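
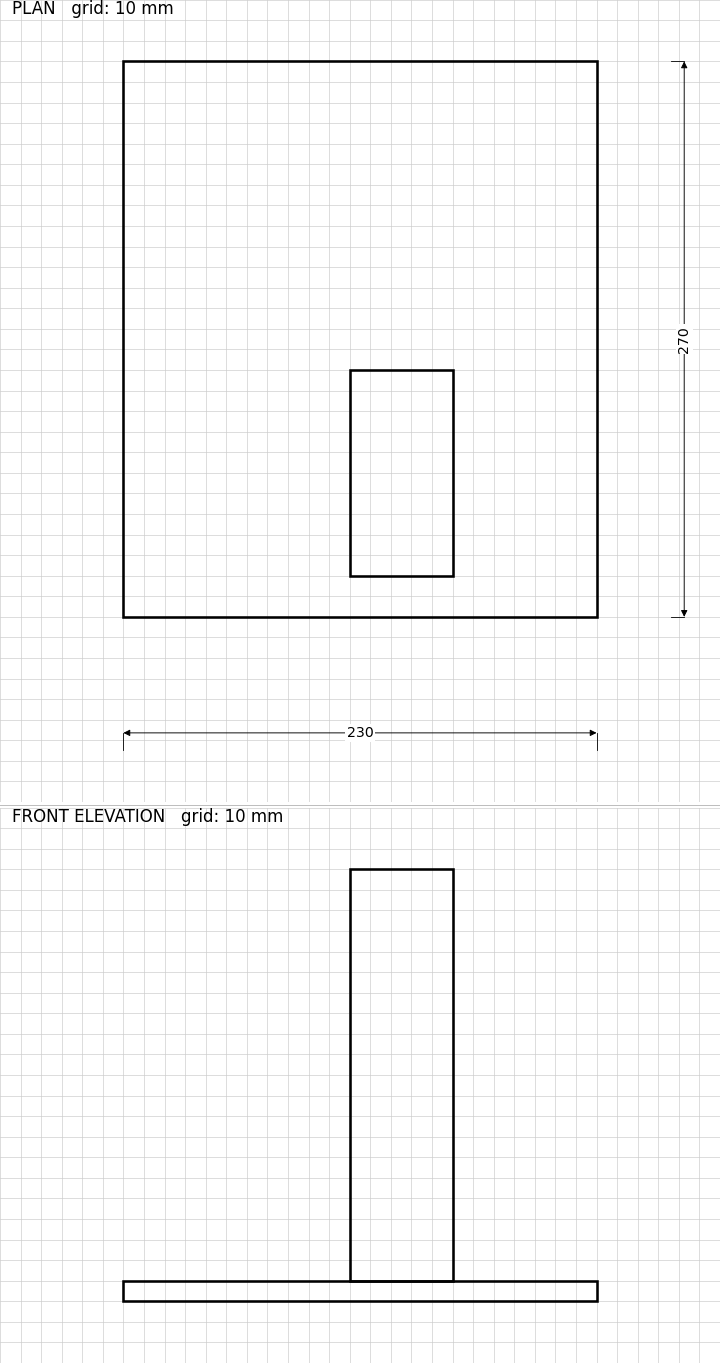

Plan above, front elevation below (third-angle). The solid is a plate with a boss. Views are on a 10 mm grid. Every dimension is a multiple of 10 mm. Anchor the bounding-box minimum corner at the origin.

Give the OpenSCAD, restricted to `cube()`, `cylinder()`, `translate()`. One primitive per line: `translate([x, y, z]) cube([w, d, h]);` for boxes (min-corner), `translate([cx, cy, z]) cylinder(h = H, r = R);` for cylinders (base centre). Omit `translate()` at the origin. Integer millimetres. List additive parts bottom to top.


cube([230, 270, 10]);
translate([110, 20, 10]) cube([50, 100, 200]);


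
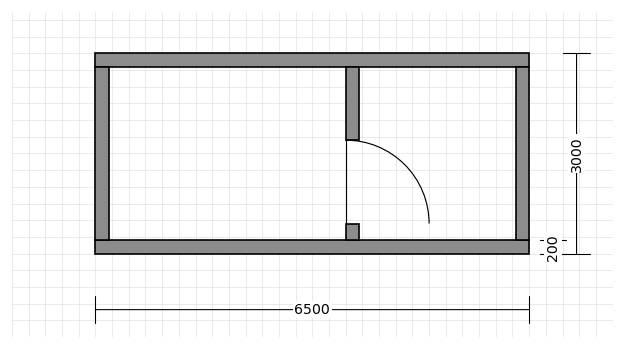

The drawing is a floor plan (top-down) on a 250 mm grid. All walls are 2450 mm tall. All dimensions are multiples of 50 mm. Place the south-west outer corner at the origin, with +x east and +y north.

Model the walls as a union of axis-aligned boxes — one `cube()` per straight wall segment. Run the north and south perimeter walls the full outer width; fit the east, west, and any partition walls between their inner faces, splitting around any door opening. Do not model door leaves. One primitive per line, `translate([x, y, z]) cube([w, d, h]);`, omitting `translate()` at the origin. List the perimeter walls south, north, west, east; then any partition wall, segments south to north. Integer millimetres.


cube([6500, 200, 2450]);
translate([0, 2800, 0]) cube([6500, 200, 2450]);
translate([0, 200, 0]) cube([200, 2600, 2450]);
translate([6300, 200, 0]) cube([200, 2600, 2450]);
translate([3750, 200, 0]) cube([200, 250, 2450]);
translate([3750, 1700, 0]) cube([200, 1100, 2450]);


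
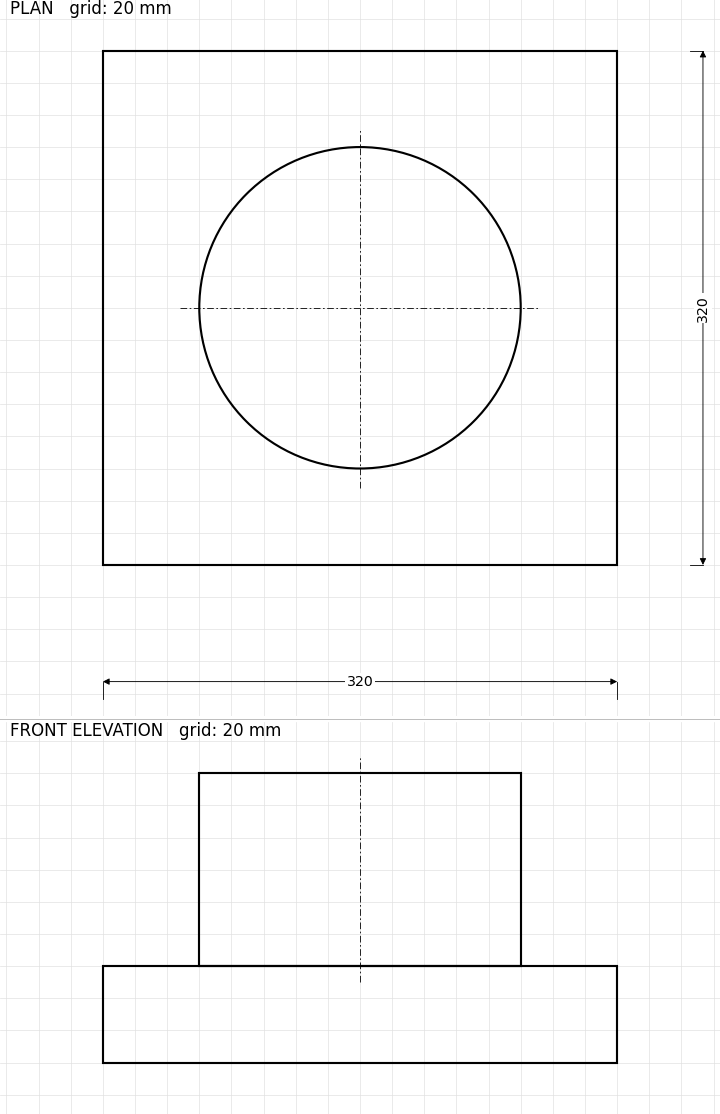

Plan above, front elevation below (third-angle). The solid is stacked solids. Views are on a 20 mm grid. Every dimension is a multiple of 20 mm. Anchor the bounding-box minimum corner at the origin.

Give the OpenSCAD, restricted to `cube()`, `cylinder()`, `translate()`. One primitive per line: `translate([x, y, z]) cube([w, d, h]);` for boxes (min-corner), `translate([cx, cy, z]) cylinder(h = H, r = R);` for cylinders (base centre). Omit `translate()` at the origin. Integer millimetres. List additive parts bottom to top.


cube([320, 320, 60]);
translate([160, 160, 60]) cylinder(h = 120, r = 100);


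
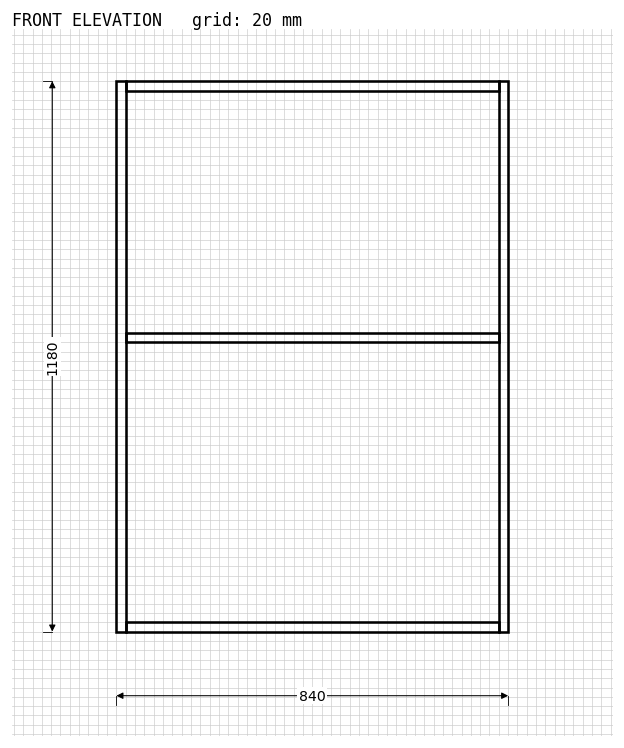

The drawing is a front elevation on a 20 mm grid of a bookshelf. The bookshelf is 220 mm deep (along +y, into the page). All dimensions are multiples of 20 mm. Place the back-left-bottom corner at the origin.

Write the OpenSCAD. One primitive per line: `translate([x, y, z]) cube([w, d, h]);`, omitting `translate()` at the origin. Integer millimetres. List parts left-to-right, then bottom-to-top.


cube([20, 220, 1180]);
translate([20, 0, 0]) cube([800, 220, 20]);
translate([20, 0, 620]) cube([800, 220, 20]);
translate([20, 0, 1160]) cube([800, 220, 20]);
translate([820, 0, 0]) cube([20, 220, 1180]);


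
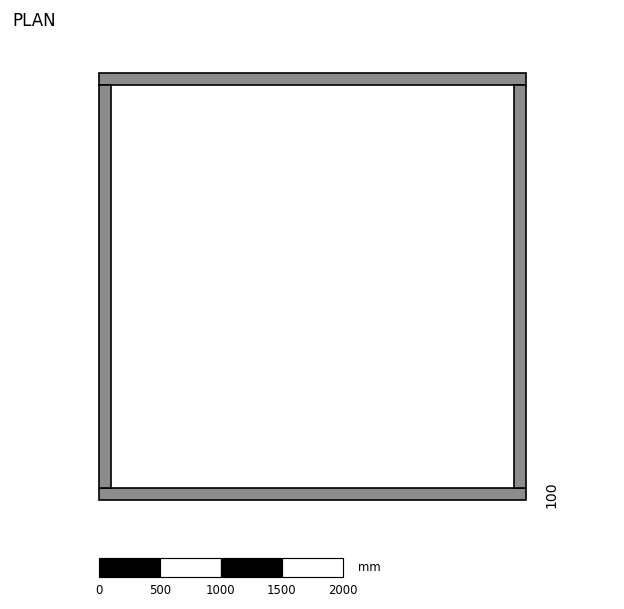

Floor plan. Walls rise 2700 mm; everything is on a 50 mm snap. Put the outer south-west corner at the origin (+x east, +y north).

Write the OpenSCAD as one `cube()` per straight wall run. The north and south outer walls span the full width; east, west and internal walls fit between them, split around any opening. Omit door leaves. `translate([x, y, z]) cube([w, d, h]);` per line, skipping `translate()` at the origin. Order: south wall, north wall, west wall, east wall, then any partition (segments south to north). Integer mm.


cube([3500, 100, 2700]);
translate([0, 3400, 0]) cube([3500, 100, 2700]);
translate([0, 100, 0]) cube([100, 3300, 2700]);
translate([3400, 100, 0]) cube([100, 3300, 2700]);


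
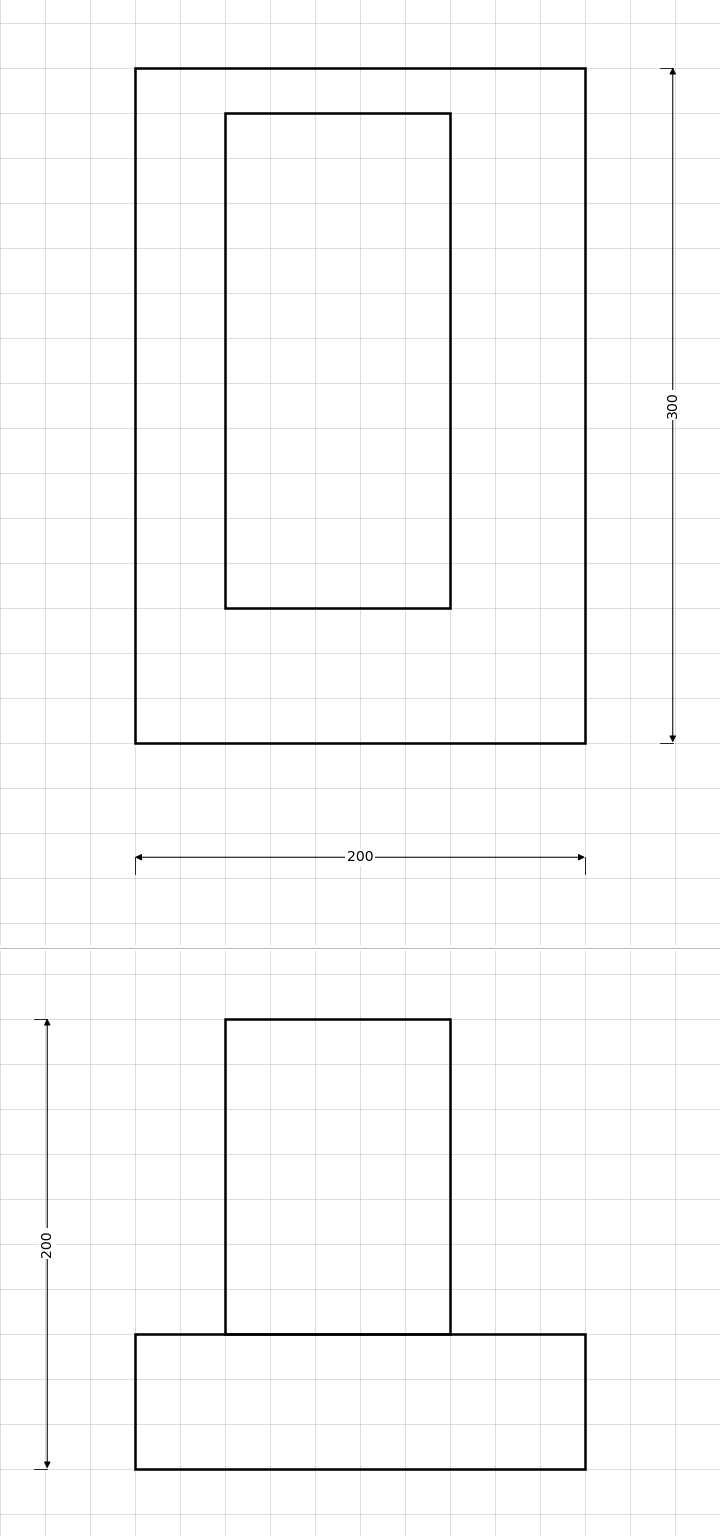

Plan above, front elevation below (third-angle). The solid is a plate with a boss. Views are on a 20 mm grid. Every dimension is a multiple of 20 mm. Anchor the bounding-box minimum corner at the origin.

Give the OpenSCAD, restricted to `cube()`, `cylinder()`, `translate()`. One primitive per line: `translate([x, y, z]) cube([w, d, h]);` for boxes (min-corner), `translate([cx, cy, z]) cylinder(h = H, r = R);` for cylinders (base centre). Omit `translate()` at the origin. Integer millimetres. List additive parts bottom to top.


cube([200, 300, 60]);
translate([40, 60, 60]) cube([100, 220, 140]);


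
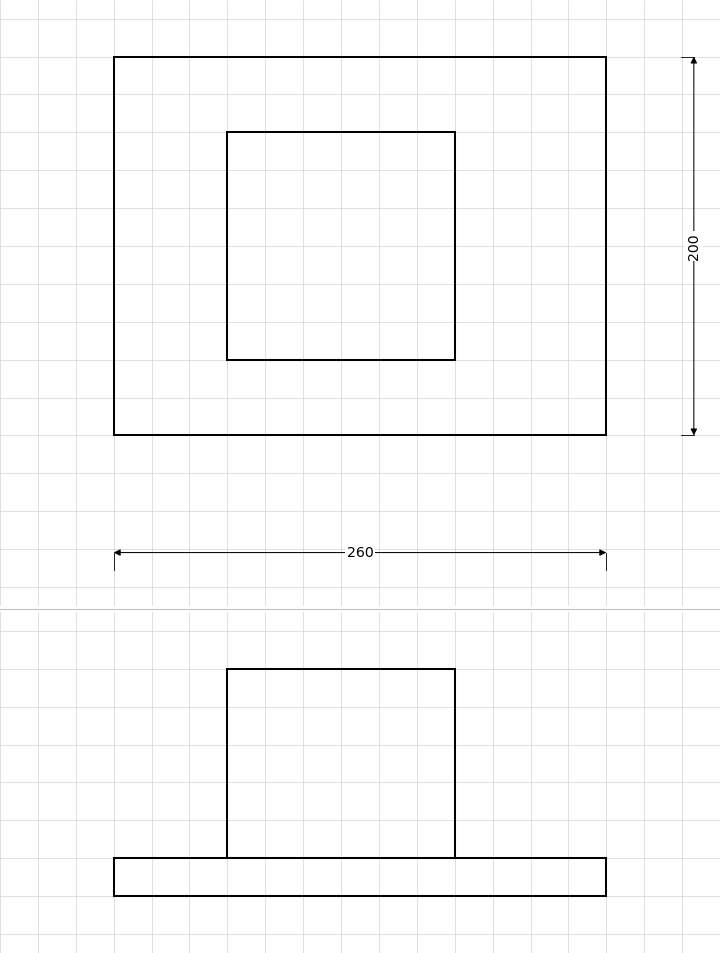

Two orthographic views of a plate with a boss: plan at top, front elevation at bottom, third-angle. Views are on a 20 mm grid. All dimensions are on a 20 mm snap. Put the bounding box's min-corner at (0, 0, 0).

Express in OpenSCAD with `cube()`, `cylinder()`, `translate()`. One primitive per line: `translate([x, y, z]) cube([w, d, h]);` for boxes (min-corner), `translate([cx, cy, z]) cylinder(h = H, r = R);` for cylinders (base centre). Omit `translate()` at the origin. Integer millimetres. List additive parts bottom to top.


cube([260, 200, 20]);
translate([60, 40, 20]) cube([120, 120, 100]);


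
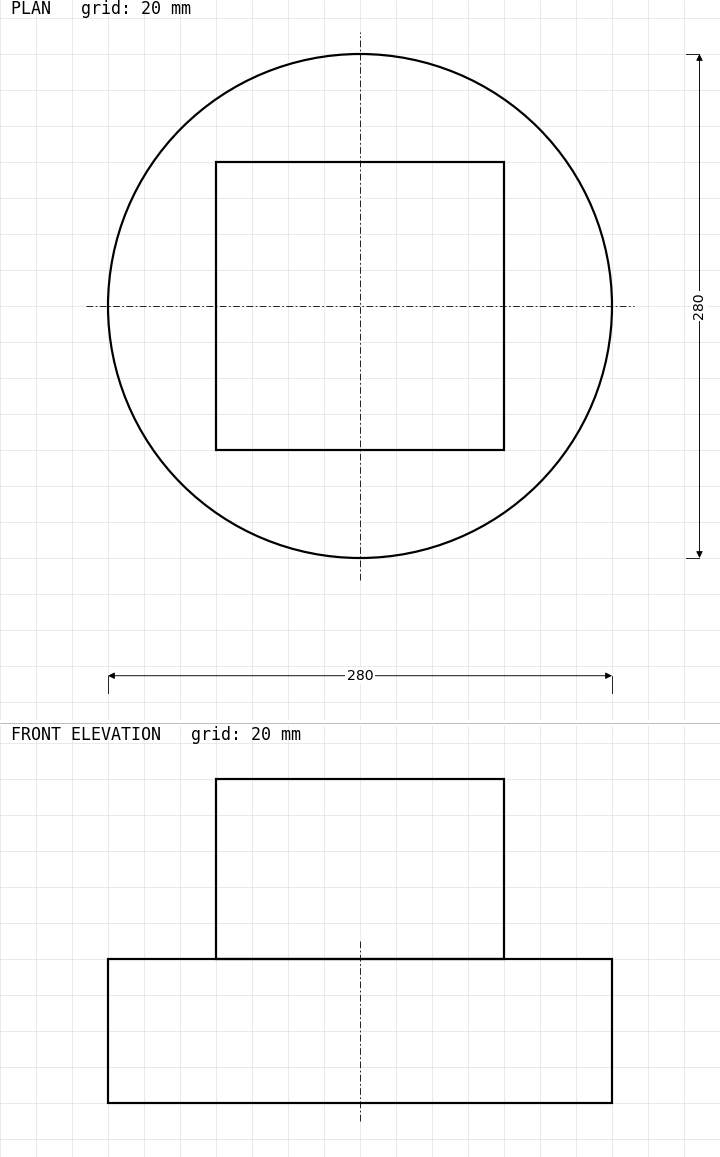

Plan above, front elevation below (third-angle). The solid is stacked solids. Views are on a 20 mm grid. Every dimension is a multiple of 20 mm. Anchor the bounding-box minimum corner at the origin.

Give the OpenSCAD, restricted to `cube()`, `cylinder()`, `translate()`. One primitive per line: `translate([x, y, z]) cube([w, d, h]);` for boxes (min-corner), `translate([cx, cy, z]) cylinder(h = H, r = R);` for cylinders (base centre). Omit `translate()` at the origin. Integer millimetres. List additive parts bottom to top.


translate([140, 140, 0]) cylinder(h = 80, r = 140);
translate([60, 60, 80]) cube([160, 160, 100]);


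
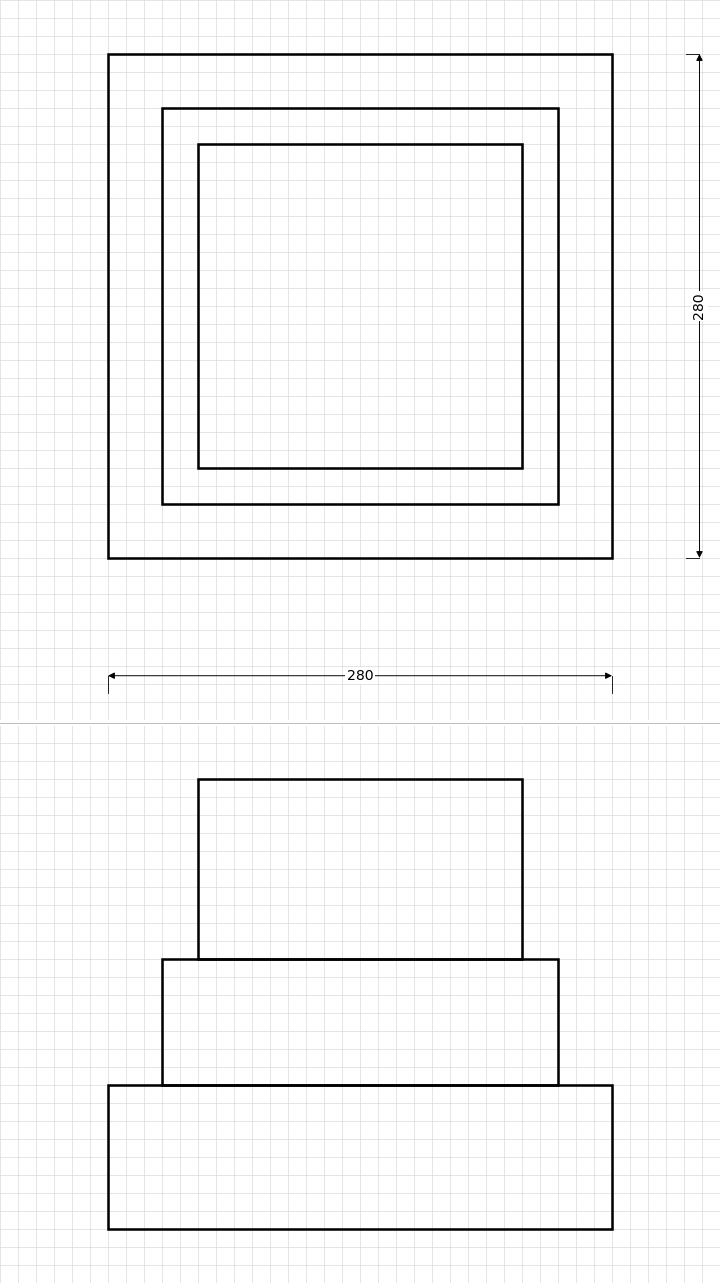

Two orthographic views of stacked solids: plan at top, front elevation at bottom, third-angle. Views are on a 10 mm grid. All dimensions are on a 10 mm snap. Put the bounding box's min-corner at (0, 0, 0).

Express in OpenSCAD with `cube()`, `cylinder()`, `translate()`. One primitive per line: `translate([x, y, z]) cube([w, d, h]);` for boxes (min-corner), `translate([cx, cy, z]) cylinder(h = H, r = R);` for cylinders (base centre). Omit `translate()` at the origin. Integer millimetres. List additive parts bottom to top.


cube([280, 280, 80]);
translate([30, 30, 80]) cube([220, 220, 70]);
translate([50, 50, 150]) cube([180, 180, 100]);


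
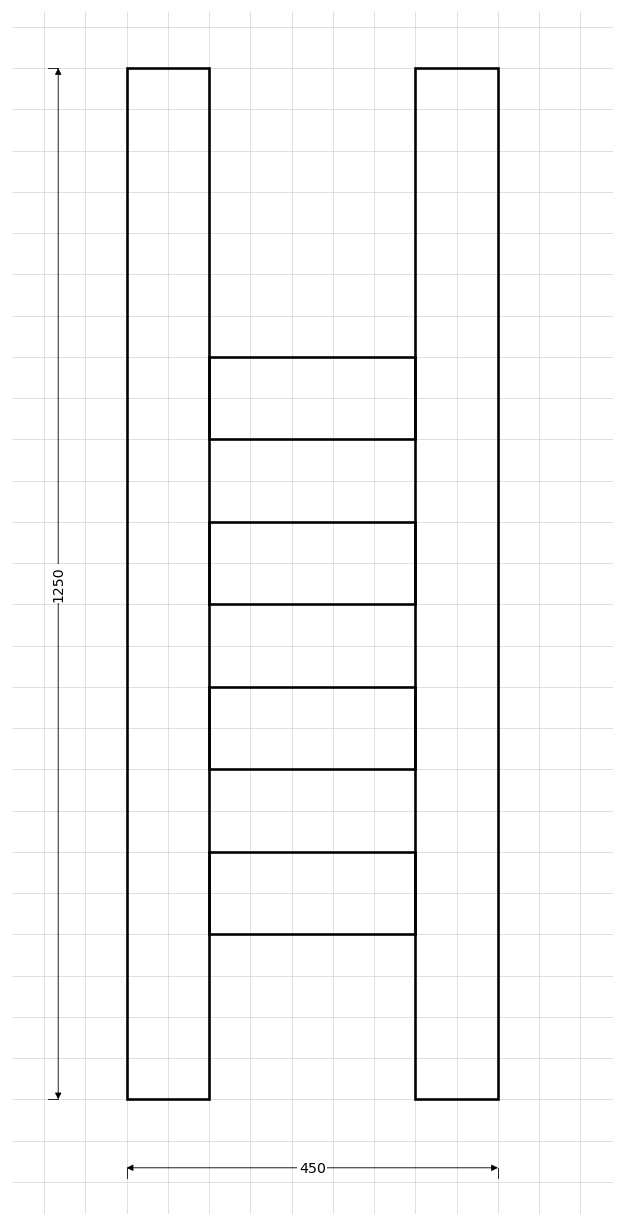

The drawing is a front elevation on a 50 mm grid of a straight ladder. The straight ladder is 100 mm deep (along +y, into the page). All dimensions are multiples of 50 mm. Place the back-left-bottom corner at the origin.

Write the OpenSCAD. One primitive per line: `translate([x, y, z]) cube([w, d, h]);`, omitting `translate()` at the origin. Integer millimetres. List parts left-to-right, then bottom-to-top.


cube([100, 100, 1250]);
translate([100, 0, 200]) cube([250, 100, 100]);
translate([100, 0, 400]) cube([250, 100, 100]);
translate([100, 0, 600]) cube([250, 100, 100]);
translate([100, 0, 800]) cube([250, 100, 100]);
translate([350, 0, 0]) cube([100, 100, 1250]);


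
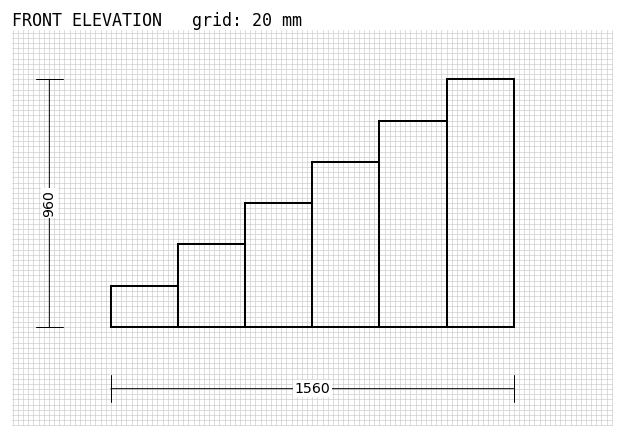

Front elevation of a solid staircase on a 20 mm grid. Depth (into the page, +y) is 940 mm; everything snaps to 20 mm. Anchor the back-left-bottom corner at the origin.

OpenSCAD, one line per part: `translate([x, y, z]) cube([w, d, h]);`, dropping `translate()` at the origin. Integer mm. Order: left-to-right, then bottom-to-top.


cube([260, 940, 160]);
translate([260, 0, 0]) cube([260, 940, 320]);
translate([520, 0, 0]) cube([260, 940, 480]);
translate([780, 0, 0]) cube([260, 940, 640]);
translate([1040, 0, 0]) cube([260, 940, 800]);
translate([1300, 0, 0]) cube([260, 940, 960]);


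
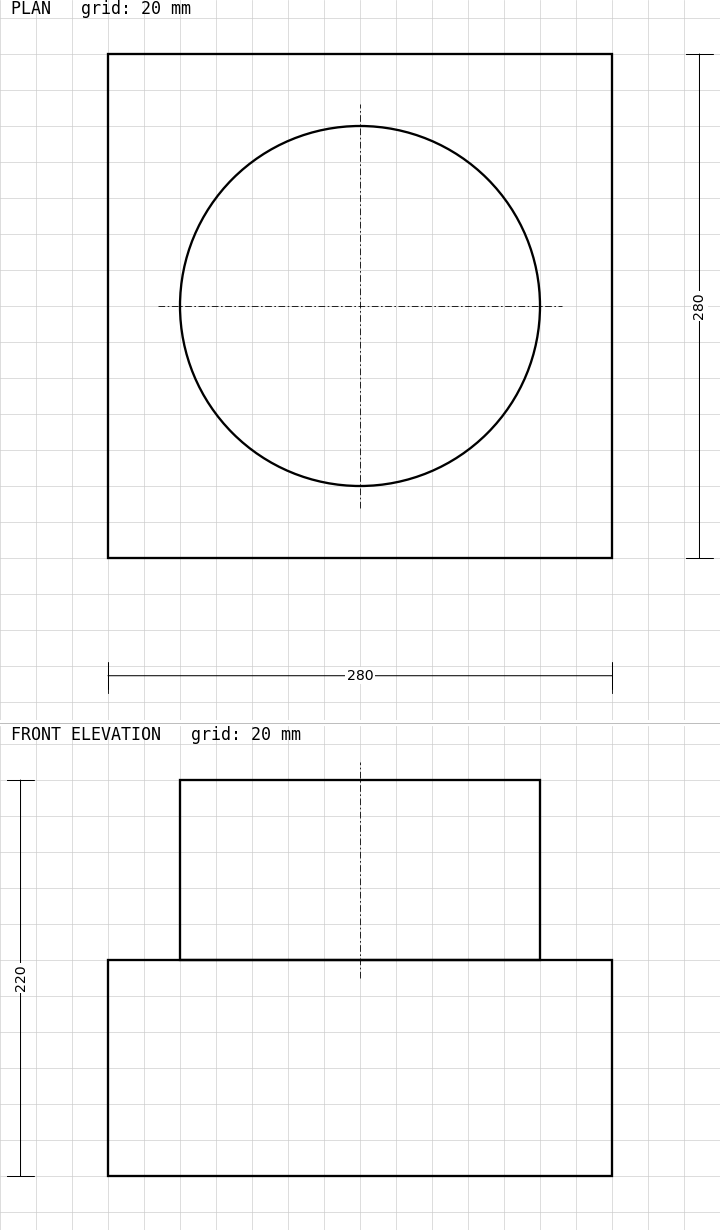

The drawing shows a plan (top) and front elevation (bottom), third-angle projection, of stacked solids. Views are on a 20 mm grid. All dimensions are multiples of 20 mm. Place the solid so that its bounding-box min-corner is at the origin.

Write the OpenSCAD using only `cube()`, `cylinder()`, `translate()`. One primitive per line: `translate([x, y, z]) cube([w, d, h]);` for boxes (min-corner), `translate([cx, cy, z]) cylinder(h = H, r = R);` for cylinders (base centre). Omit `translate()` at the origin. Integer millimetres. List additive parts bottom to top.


cube([280, 280, 120]);
translate([140, 140, 120]) cylinder(h = 100, r = 100);


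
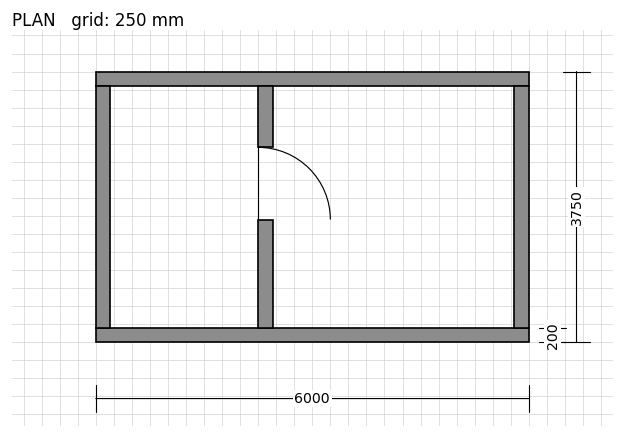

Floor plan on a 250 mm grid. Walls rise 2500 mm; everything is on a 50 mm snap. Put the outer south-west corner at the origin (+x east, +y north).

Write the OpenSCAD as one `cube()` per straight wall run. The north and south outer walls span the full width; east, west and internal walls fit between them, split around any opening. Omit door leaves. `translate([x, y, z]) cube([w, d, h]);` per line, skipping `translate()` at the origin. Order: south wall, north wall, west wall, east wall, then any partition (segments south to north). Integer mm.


cube([6000, 200, 2500]);
translate([0, 3550, 0]) cube([6000, 200, 2500]);
translate([0, 200, 0]) cube([200, 3350, 2500]);
translate([5800, 200, 0]) cube([200, 3350, 2500]);
translate([2250, 200, 0]) cube([200, 1500, 2500]);
translate([2250, 2700, 0]) cube([200, 850, 2500]);


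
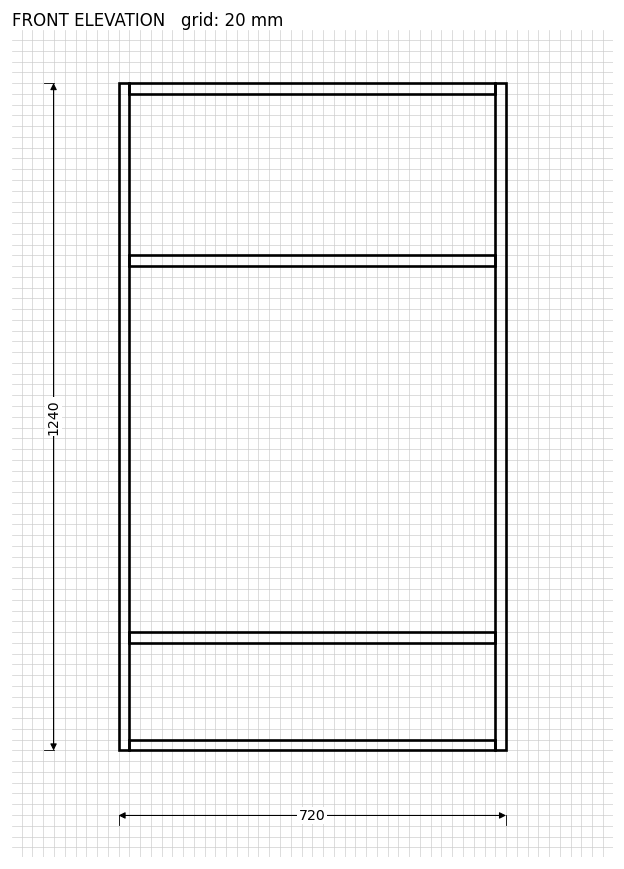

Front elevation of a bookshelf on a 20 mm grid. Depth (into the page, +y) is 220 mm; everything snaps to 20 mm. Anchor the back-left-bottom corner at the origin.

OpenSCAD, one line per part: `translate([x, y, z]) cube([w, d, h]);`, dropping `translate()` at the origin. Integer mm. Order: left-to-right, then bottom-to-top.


cube([20, 220, 1240]);
translate([20, 0, 0]) cube([680, 220, 20]);
translate([20, 0, 200]) cube([680, 220, 20]);
translate([20, 0, 900]) cube([680, 220, 20]);
translate([20, 0, 1220]) cube([680, 220, 20]);
translate([700, 0, 0]) cube([20, 220, 1240]);


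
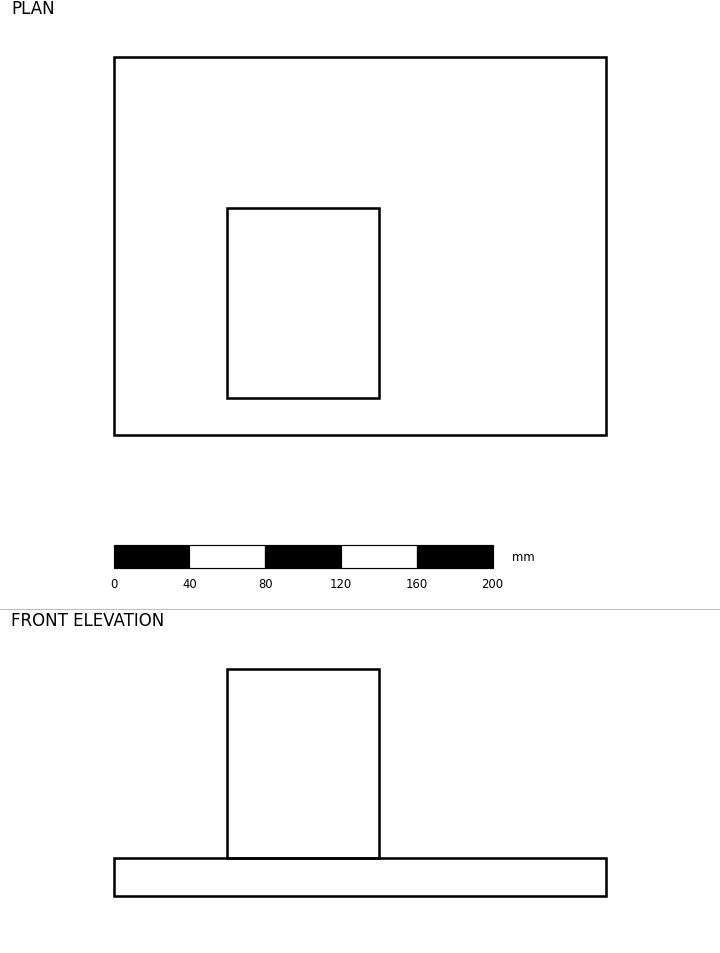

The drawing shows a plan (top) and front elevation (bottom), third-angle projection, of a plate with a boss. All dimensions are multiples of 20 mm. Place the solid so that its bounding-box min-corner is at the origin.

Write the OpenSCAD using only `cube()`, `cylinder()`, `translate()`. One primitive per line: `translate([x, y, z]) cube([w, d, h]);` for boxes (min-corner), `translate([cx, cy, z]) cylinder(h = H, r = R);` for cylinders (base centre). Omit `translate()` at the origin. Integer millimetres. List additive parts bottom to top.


cube([260, 200, 20]);
translate([60, 20, 20]) cube([80, 100, 100]);


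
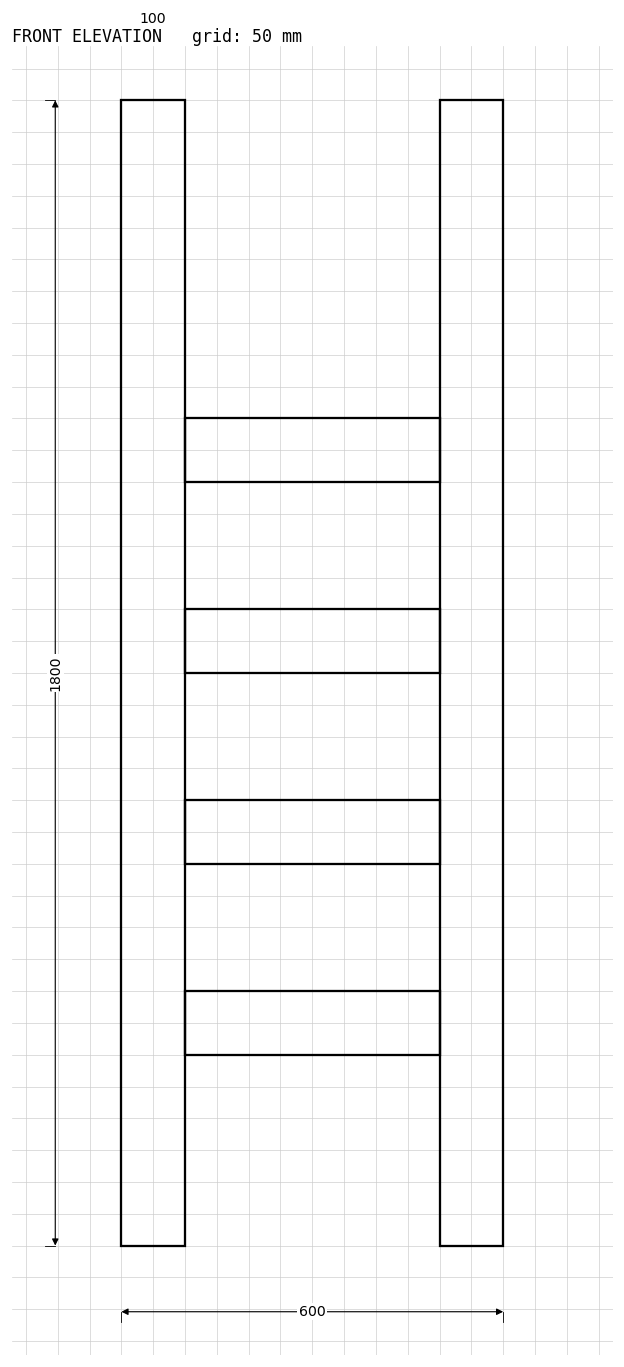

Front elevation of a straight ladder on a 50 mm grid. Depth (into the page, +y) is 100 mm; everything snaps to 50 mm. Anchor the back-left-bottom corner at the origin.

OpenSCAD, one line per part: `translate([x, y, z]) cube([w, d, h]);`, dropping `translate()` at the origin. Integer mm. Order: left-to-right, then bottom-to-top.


cube([100, 100, 1800]);
translate([100, 0, 300]) cube([400, 100, 100]);
translate([100, 0, 600]) cube([400, 100, 100]);
translate([100, 0, 900]) cube([400, 100, 100]);
translate([100, 0, 1200]) cube([400, 100, 100]);
translate([500, 0, 0]) cube([100, 100, 1800]);


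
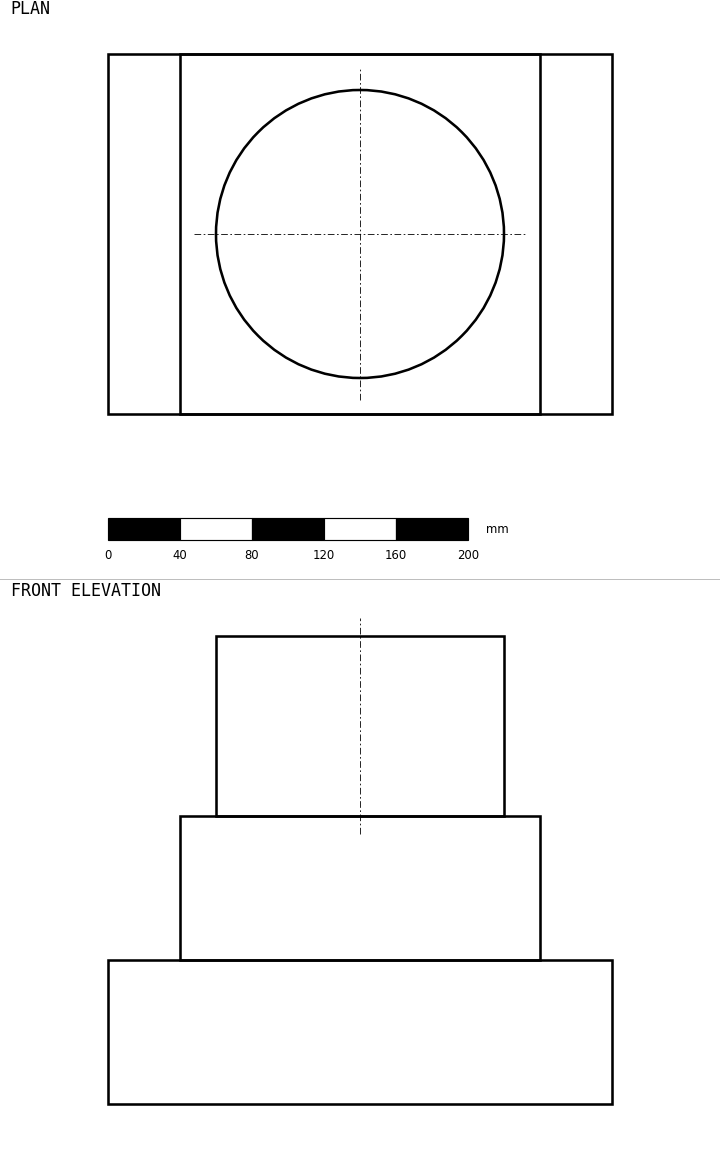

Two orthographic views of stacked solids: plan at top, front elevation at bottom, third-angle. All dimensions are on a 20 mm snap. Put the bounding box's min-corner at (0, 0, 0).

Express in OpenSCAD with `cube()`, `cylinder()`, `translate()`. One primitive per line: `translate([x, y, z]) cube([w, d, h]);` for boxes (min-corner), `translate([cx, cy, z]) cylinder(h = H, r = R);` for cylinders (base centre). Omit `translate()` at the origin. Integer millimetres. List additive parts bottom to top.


cube([280, 200, 80]);
translate([40, 0, 80]) cube([200, 200, 80]);
translate([140, 100, 160]) cylinder(h = 100, r = 80);


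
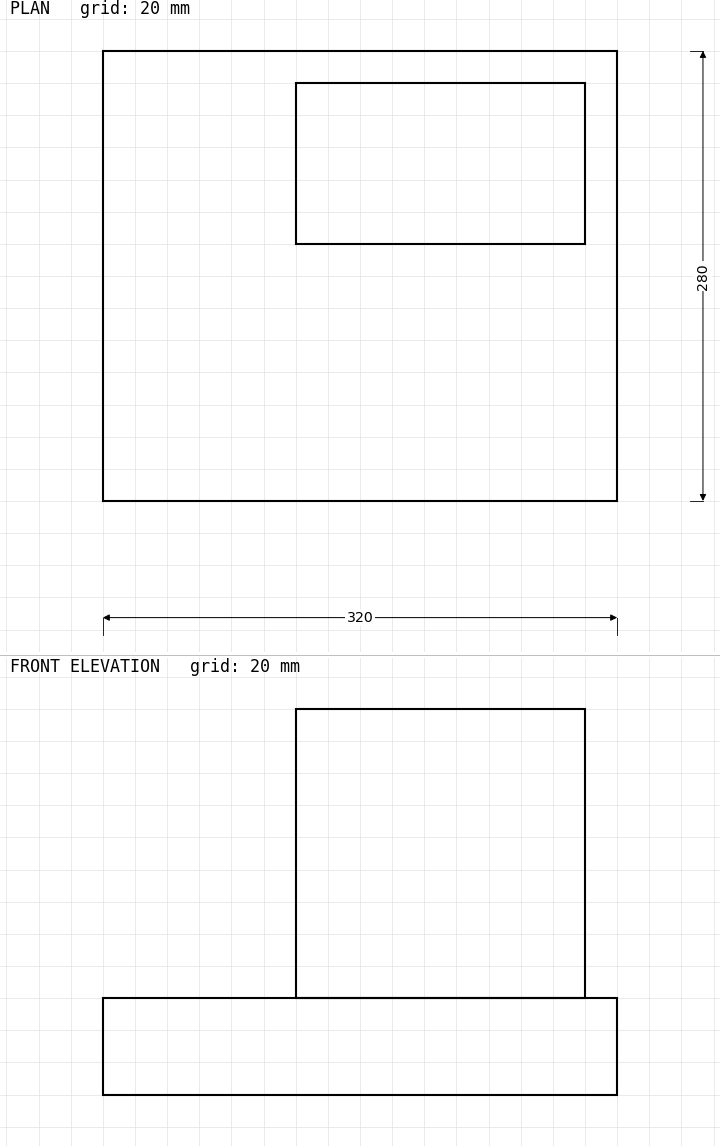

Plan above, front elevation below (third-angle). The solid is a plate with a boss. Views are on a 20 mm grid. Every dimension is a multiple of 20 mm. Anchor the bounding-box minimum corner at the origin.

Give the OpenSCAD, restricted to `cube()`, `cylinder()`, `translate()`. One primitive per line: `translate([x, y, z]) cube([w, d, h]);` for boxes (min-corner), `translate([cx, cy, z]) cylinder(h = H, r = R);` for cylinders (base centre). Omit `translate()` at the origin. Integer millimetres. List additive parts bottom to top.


cube([320, 280, 60]);
translate([120, 160, 60]) cube([180, 100, 180]);


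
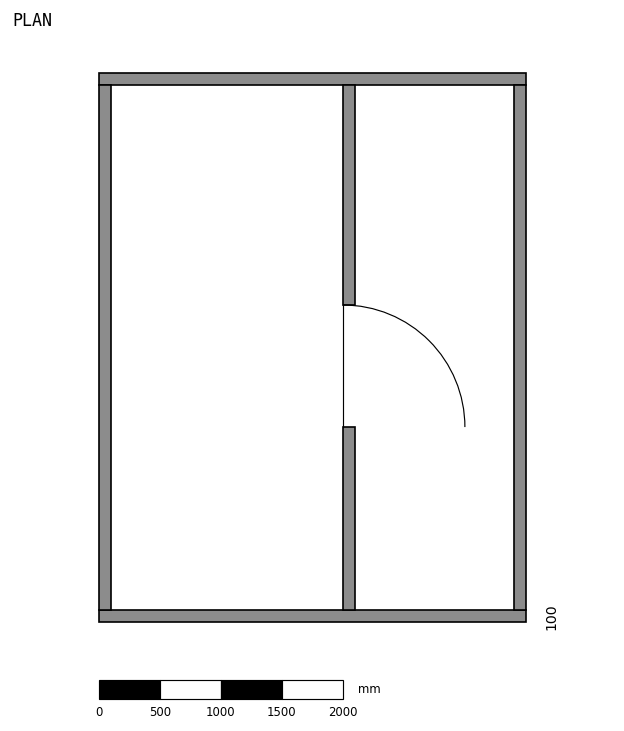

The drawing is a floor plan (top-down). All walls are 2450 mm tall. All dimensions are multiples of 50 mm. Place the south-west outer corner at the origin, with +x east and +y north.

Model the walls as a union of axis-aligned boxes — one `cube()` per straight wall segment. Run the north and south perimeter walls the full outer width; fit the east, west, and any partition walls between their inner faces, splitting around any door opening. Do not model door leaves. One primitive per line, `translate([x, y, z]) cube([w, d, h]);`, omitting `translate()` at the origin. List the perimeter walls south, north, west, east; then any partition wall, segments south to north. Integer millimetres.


cube([3500, 100, 2450]);
translate([0, 4400, 0]) cube([3500, 100, 2450]);
translate([0, 100, 0]) cube([100, 4300, 2450]);
translate([3400, 100, 0]) cube([100, 4300, 2450]);
translate([2000, 100, 0]) cube([100, 1500, 2450]);
translate([2000, 2600, 0]) cube([100, 1800, 2450]);


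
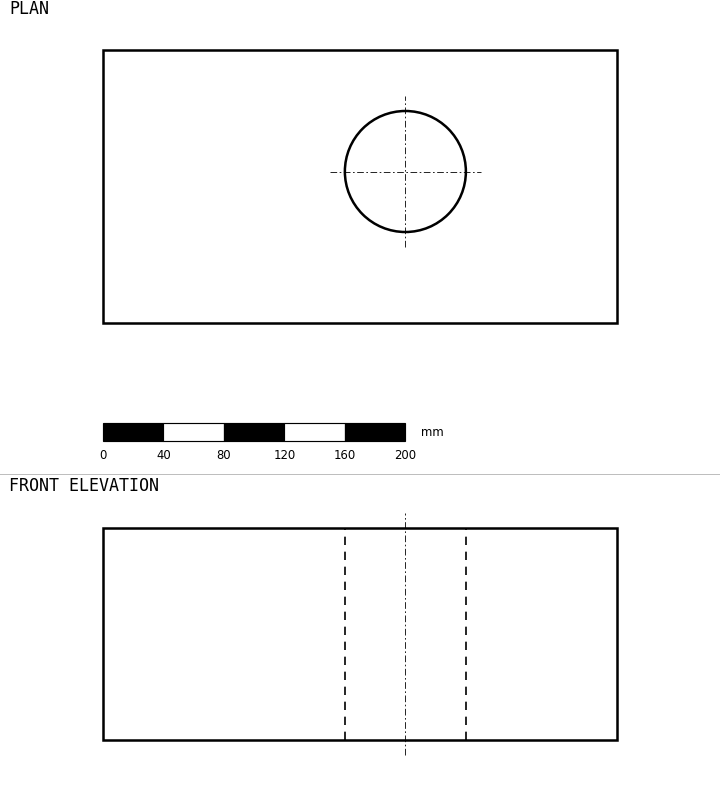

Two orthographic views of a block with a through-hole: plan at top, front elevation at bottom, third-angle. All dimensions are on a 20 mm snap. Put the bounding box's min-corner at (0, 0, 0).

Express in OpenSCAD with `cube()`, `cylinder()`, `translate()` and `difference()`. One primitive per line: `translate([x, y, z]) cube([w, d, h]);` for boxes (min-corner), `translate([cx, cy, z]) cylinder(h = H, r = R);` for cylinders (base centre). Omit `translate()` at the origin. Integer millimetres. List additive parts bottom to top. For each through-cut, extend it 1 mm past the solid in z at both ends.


difference() {
  cube([340, 180, 140]);
  translate([200, 100, -1]) cylinder(h = 142, r = 40);
}


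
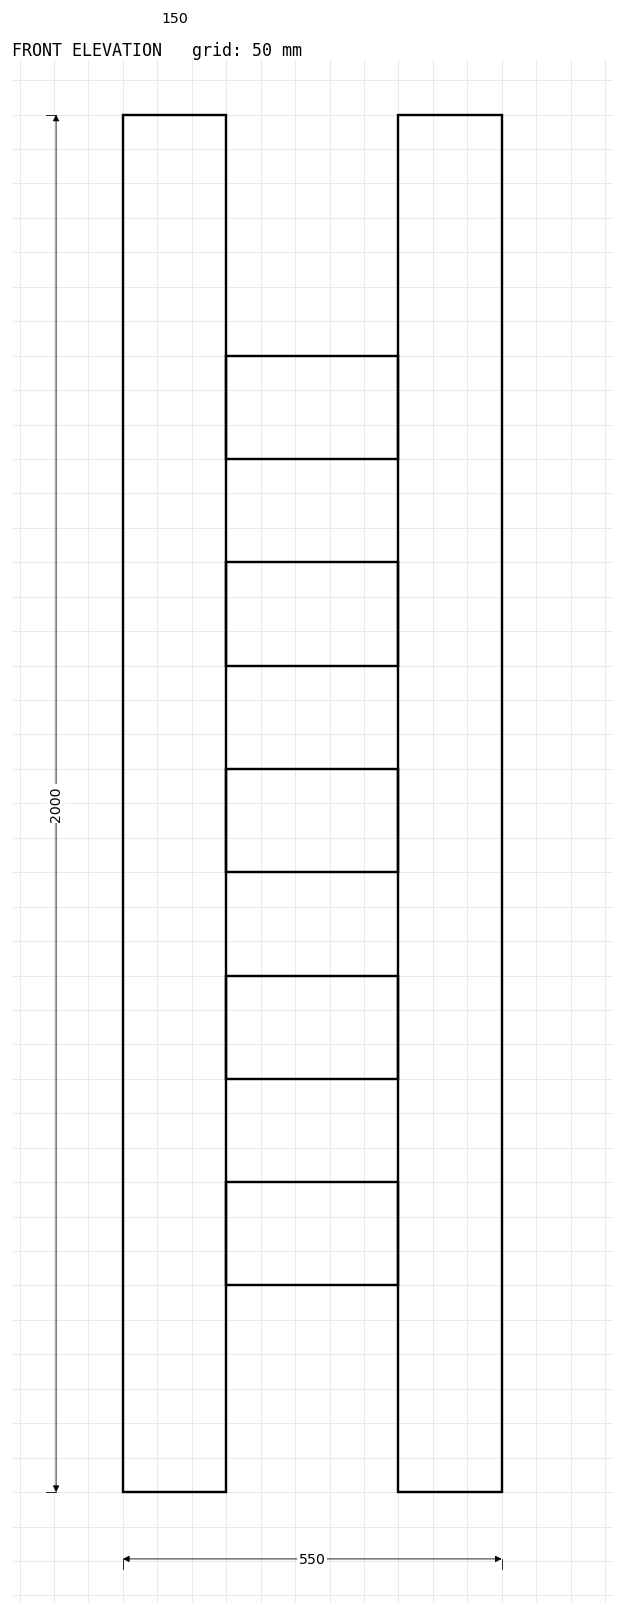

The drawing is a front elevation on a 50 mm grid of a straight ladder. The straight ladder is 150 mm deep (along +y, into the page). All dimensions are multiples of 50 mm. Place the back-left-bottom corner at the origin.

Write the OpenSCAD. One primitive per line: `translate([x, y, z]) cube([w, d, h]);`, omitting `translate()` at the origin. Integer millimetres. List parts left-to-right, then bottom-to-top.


cube([150, 150, 2000]);
translate([150, 0, 300]) cube([250, 150, 150]);
translate([150, 0, 600]) cube([250, 150, 150]);
translate([150, 0, 900]) cube([250, 150, 150]);
translate([150, 0, 1200]) cube([250, 150, 150]);
translate([150, 0, 1500]) cube([250, 150, 150]);
translate([400, 0, 0]) cube([150, 150, 2000]);


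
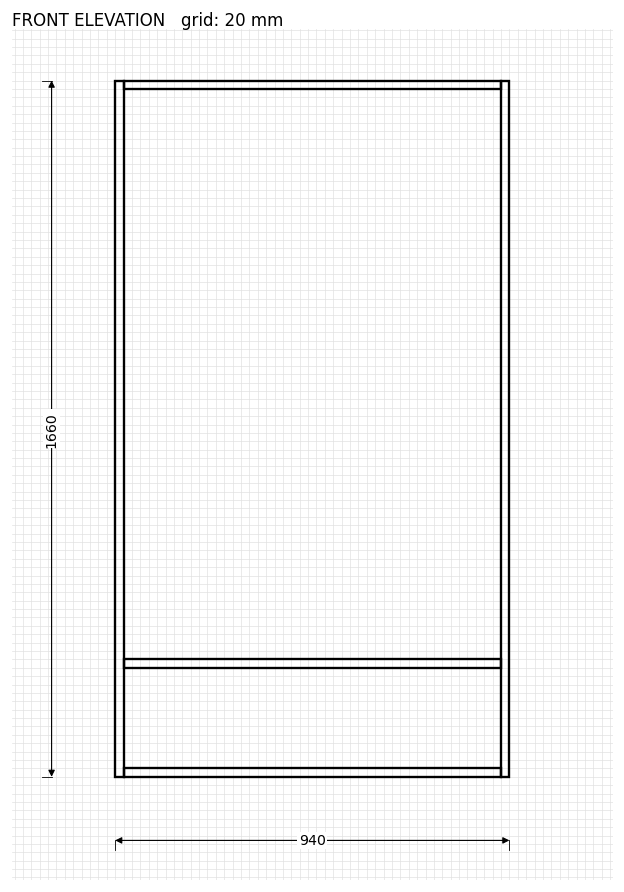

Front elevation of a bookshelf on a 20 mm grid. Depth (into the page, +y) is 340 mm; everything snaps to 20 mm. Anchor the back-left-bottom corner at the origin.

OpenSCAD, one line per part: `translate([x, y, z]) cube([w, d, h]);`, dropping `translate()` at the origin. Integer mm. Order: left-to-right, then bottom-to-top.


cube([20, 340, 1660]);
translate([20, 0, 0]) cube([900, 340, 20]);
translate([20, 0, 260]) cube([900, 340, 20]);
translate([20, 0, 1640]) cube([900, 340, 20]);
translate([920, 0, 0]) cube([20, 340, 1660]);


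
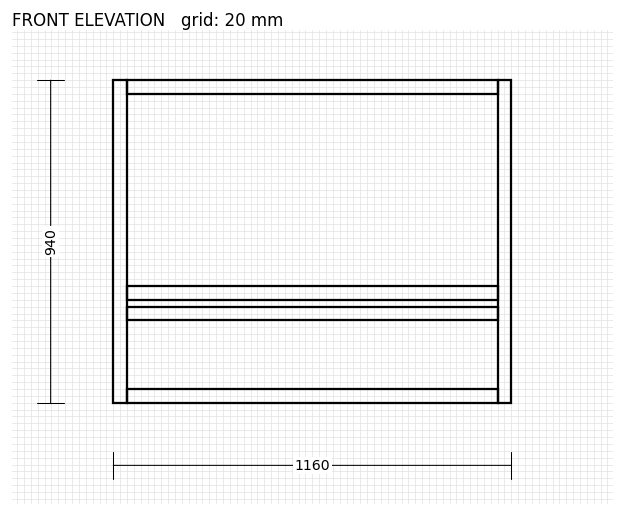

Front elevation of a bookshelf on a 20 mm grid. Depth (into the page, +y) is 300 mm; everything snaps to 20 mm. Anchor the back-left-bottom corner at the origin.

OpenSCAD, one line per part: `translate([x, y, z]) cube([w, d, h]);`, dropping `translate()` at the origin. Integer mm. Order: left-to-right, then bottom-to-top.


cube([40, 300, 940]);
translate([40, 0, 0]) cube([1080, 300, 40]);
translate([40, 0, 240]) cube([1080, 300, 40]);
translate([40, 0, 300]) cube([1080, 300, 40]);
translate([40, 0, 900]) cube([1080, 300, 40]);
translate([1120, 0, 0]) cube([40, 300, 940]);


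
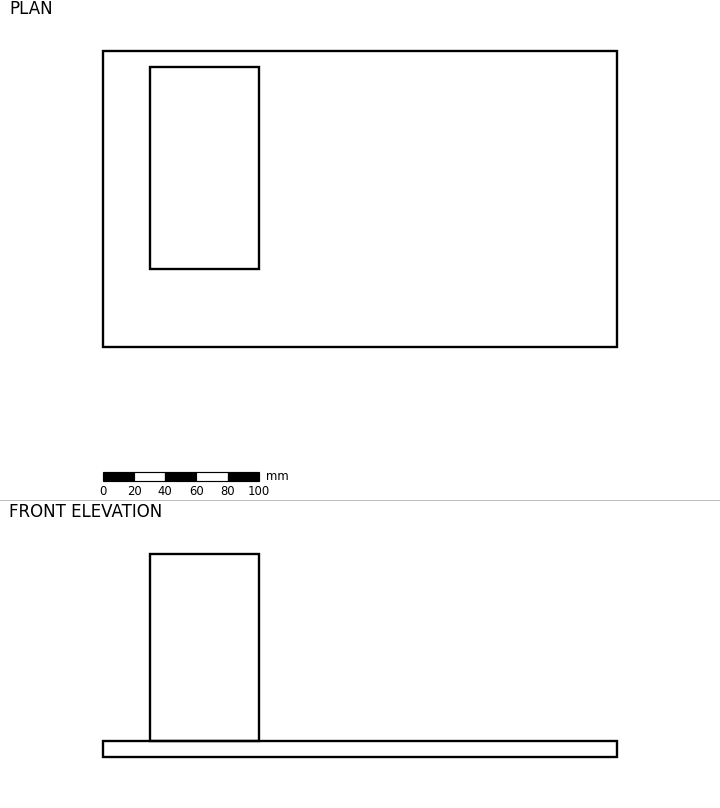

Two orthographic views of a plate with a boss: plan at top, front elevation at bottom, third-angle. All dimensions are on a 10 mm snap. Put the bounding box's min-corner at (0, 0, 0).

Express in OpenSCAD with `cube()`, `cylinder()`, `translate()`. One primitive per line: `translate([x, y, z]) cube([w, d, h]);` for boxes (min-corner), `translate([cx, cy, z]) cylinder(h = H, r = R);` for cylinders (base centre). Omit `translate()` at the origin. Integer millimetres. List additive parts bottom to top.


cube([330, 190, 10]);
translate([30, 50, 10]) cube([70, 130, 120]);


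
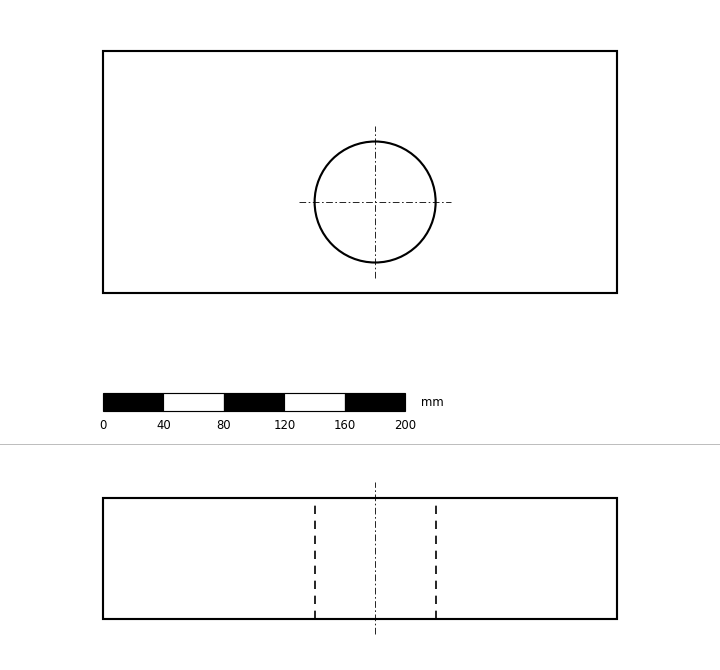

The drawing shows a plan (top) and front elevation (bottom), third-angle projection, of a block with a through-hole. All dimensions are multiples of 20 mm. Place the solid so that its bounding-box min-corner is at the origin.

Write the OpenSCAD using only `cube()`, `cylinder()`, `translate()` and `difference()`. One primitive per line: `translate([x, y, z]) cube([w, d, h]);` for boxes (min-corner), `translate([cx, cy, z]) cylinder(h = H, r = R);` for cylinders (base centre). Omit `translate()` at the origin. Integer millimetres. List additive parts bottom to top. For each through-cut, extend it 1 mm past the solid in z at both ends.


difference() {
  cube([340, 160, 80]);
  translate([180, 60, -1]) cylinder(h = 82, r = 40);
}


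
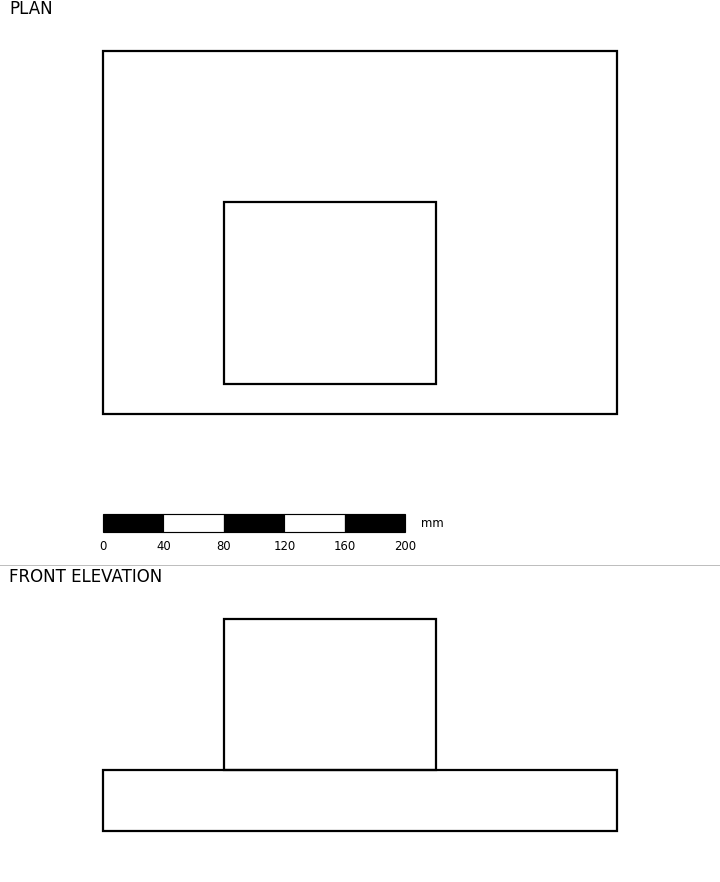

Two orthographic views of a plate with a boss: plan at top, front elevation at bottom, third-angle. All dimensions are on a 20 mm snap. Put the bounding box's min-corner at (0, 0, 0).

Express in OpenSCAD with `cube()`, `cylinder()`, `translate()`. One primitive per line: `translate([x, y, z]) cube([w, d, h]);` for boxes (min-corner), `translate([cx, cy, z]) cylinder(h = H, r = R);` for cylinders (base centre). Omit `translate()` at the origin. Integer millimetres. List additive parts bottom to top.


cube([340, 240, 40]);
translate([80, 20, 40]) cube([140, 120, 100]);


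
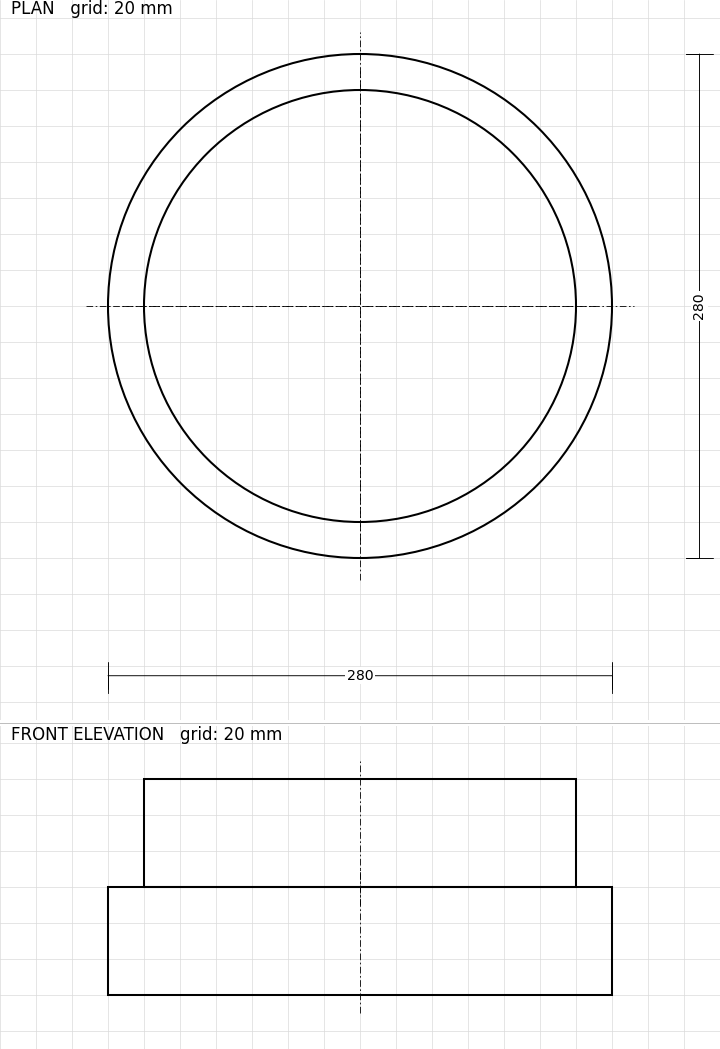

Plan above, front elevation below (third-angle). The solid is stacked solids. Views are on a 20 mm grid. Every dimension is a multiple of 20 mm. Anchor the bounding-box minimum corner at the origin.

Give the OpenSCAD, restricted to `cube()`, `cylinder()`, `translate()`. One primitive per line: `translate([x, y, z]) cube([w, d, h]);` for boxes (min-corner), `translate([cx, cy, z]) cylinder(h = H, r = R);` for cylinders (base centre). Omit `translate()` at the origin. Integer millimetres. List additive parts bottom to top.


translate([140, 140, 0]) cylinder(h = 60, r = 140);
translate([140, 140, 60]) cylinder(h = 60, r = 120);


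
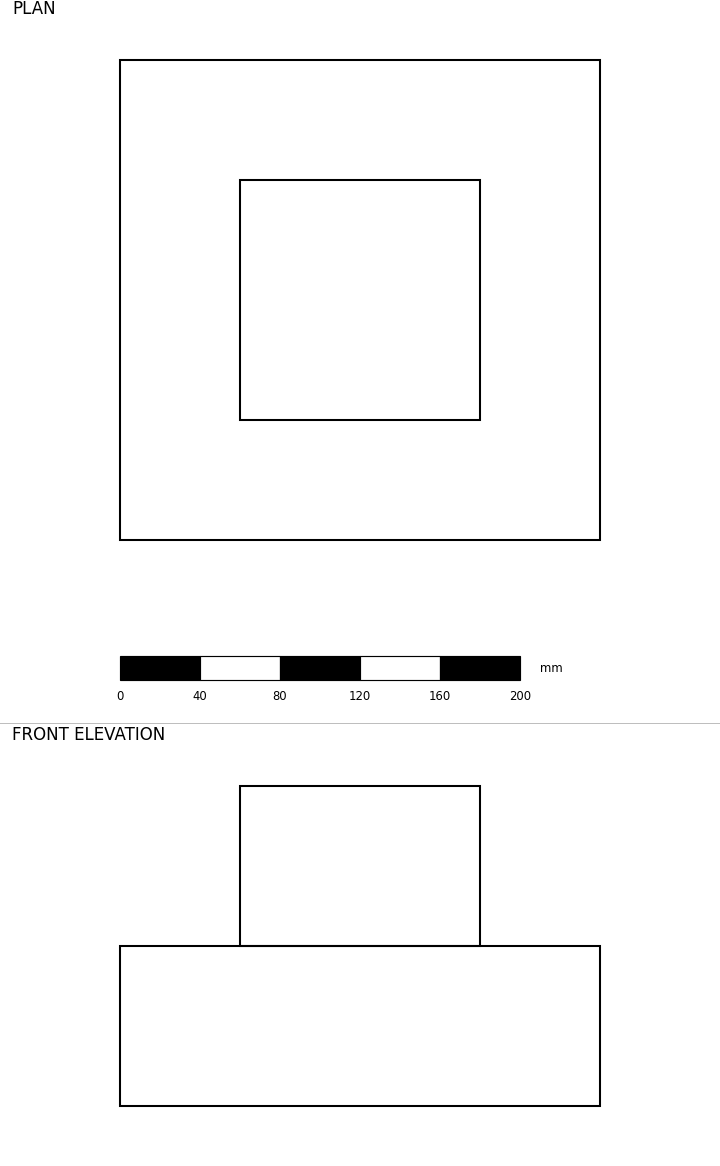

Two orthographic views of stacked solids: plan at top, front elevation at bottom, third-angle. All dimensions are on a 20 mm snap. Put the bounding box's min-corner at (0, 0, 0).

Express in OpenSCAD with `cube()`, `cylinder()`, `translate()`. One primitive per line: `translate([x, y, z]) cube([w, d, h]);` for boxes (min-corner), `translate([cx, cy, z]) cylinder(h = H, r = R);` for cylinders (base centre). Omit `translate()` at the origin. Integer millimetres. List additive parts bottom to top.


cube([240, 240, 80]);
translate([60, 60, 80]) cube([120, 120, 80]);


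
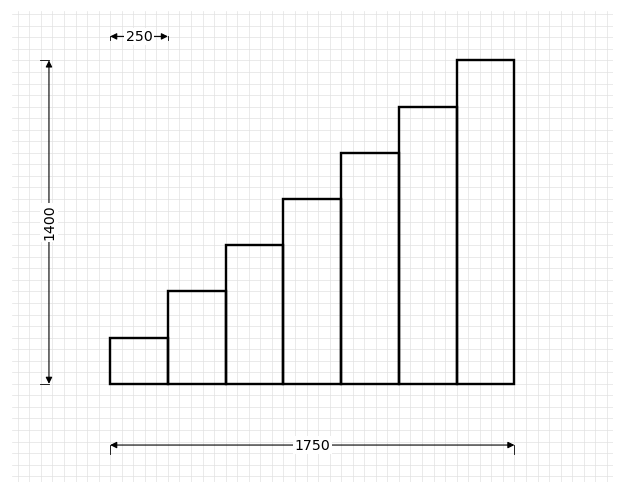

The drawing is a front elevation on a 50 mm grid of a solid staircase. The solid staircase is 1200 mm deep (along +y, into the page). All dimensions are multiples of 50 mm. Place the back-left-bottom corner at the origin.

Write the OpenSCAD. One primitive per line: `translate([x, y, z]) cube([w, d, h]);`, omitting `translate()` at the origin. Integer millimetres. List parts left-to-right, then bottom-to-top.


cube([250, 1200, 200]);
translate([250, 0, 0]) cube([250, 1200, 400]);
translate([500, 0, 0]) cube([250, 1200, 600]);
translate([750, 0, 0]) cube([250, 1200, 800]);
translate([1000, 0, 0]) cube([250, 1200, 1000]);
translate([1250, 0, 0]) cube([250, 1200, 1200]);
translate([1500, 0, 0]) cube([250, 1200, 1400]);


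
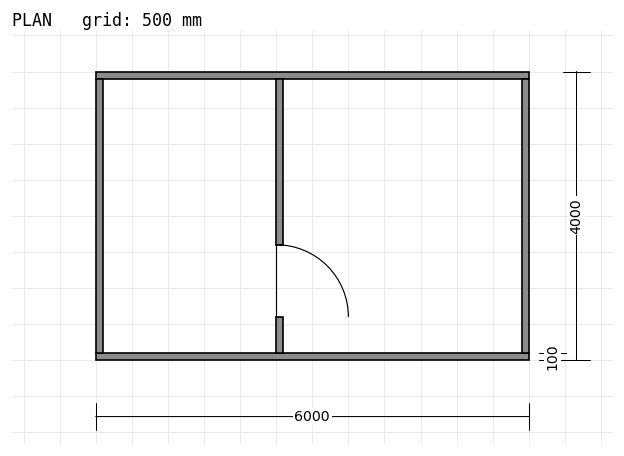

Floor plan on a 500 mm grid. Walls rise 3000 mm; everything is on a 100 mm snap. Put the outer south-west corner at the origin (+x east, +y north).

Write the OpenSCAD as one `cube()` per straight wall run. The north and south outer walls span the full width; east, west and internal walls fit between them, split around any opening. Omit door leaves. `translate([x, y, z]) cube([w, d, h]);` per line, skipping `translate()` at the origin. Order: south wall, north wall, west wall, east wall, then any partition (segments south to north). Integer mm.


cube([6000, 100, 3000]);
translate([0, 3900, 0]) cube([6000, 100, 3000]);
translate([0, 100, 0]) cube([100, 3800, 3000]);
translate([5900, 100, 0]) cube([100, 3800, 3000]);
translate([2500, 100, 0]) cube([100, 500, 3000]);
translate([2500, 1600, 0]) cube([100, 2300, 3000]);


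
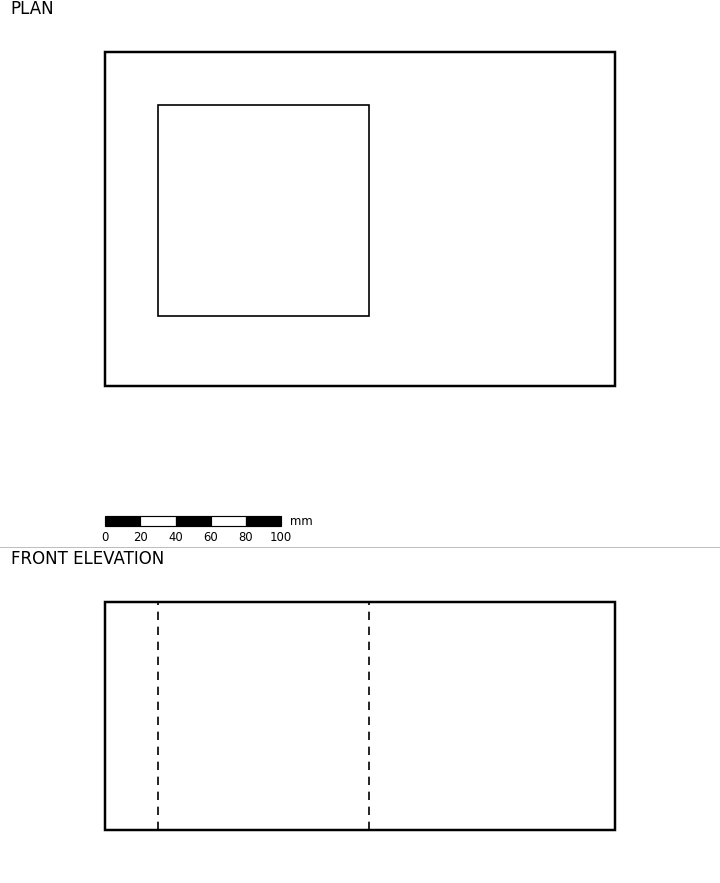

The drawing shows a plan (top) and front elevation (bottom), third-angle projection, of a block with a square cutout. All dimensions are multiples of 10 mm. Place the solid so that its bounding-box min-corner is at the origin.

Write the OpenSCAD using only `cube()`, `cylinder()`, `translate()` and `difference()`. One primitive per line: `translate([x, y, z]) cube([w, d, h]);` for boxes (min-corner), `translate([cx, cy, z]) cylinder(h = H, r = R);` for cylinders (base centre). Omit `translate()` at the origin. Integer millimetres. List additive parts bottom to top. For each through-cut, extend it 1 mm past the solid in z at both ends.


difference() {
  cube([290, 190, 130]);
  translate([30, 40, -1]) cube([120, 120, 132]);
}


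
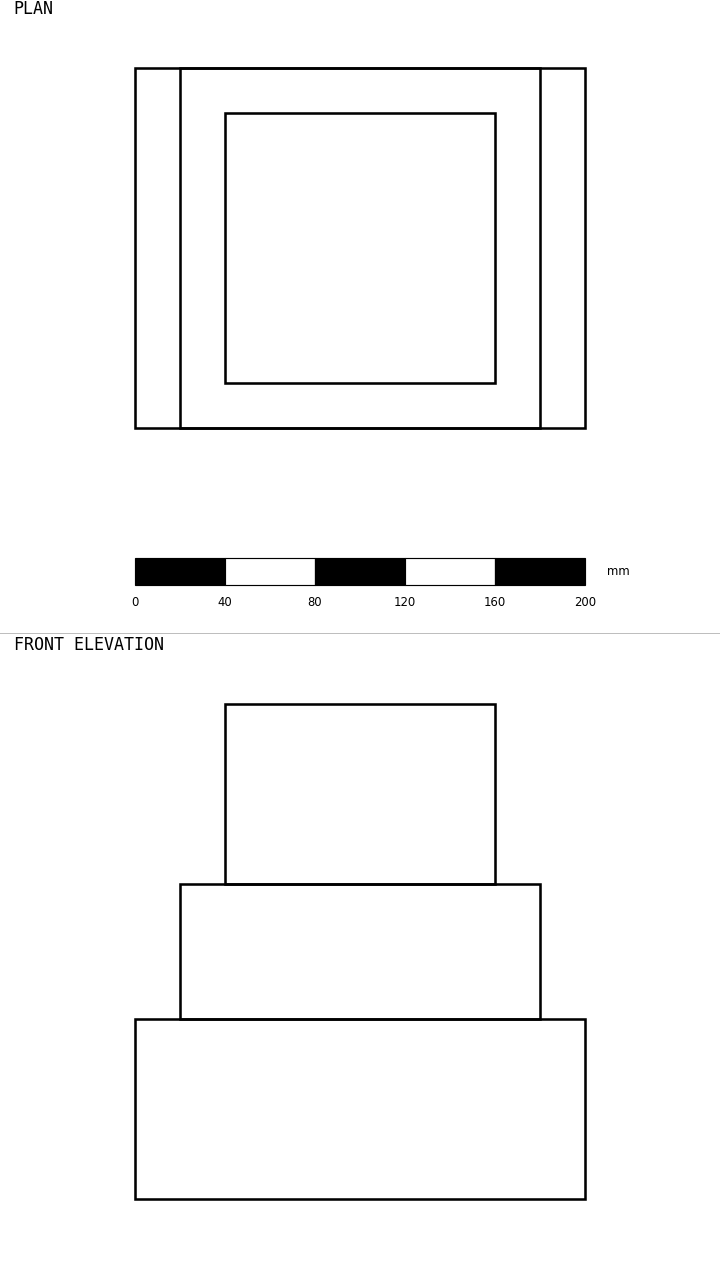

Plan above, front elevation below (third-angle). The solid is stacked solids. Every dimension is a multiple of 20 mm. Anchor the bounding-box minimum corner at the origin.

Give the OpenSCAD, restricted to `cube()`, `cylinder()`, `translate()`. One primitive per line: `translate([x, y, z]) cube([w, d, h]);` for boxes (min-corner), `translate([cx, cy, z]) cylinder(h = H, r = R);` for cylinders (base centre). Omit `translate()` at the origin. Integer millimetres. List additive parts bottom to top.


cube([200, 160, 80]);
translate([20, 0, 80]) cube([160, 160, 60]);
translate([40, 20, 140]) cube([120, 120, 80]);


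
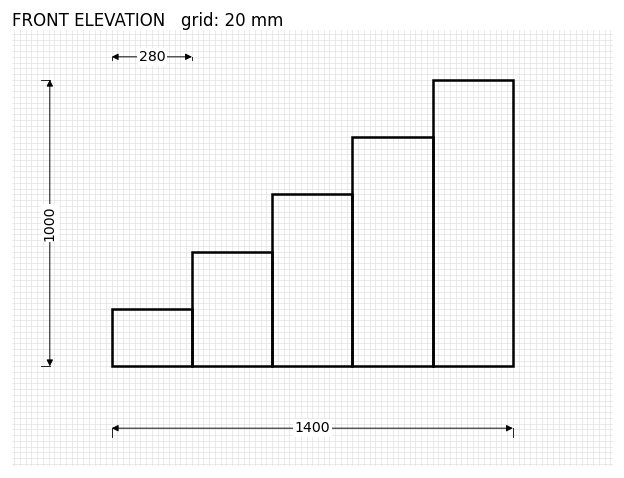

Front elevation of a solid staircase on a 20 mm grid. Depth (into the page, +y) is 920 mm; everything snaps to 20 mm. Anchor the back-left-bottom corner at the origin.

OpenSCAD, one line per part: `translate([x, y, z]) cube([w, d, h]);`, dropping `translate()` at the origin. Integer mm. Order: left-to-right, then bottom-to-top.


cube([280, 920, 200]);
translate([280, 0, 0]) cube([280, 920, 400]);
translate([560, 0, 0]) cube([280, 920, 600]);
translate([840, 0, 0]) cube([280, 920, 800]);
translate([1120, 0, 0]) cube([280, 920, 1000]);


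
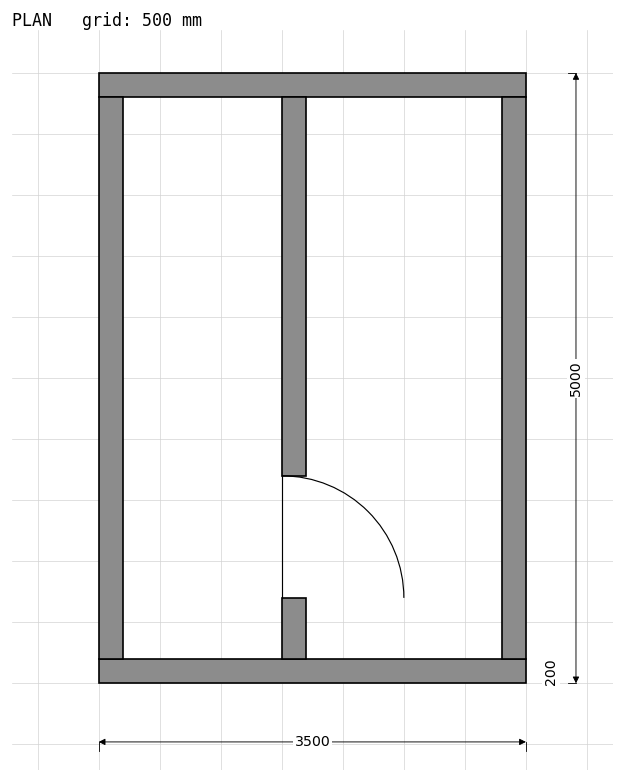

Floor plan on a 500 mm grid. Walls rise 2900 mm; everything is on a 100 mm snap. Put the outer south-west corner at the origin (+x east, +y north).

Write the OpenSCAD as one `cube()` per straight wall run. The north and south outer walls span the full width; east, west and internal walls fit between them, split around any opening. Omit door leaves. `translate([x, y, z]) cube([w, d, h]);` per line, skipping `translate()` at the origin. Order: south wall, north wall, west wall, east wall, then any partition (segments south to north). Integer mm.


cube([3500, 200, 2900]);
translate([0, 4800, 0]) cube([3500, 200, 2900]);
translate([0, 200, 0]) cube([200, 4600, 2900]);
translate([3300, 200, 0]) cube([200, 4600, 2900]);
translate([1500, 200, 0]) cube([200, 500, 2900]);
translate([1500, 1700, 0]) cube([200, 3100, 2900]);


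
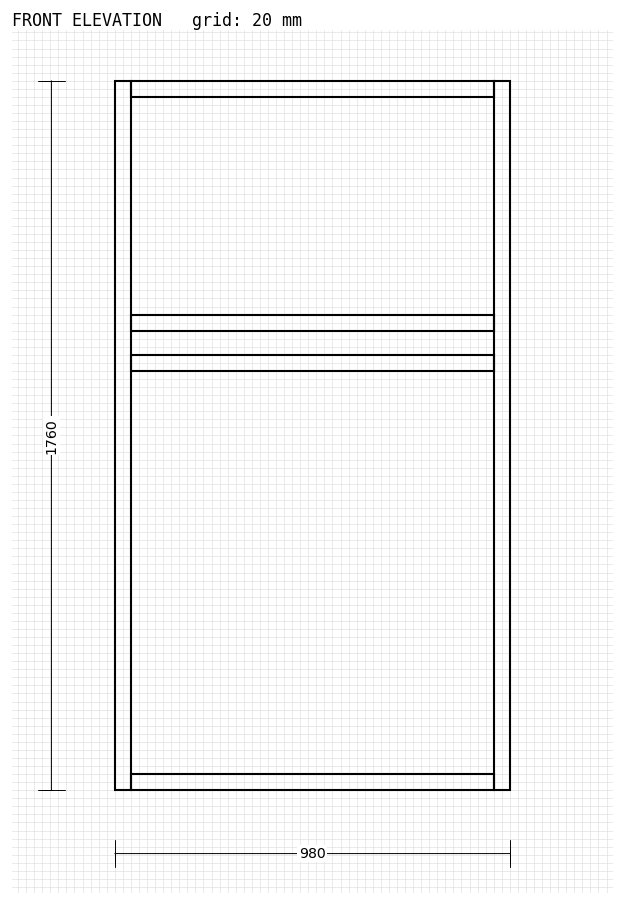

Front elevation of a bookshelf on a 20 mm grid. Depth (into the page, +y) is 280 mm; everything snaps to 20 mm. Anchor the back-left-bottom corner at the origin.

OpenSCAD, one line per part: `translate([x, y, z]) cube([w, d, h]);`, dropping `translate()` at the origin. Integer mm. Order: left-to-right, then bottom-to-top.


cube([40, 280, 1760]);
translate([40, 0, 0]) cube([900, 280, 40]);
translate([40, 0, 1040]) cube([900, 280, 40]);
translate([40, 0, 1140]) cube([900, 280, 40]);
translate([40, 0, 1720]) cube([900, 280, 40]);
translate([940, 0, 0]) cube([40, 280, 1760]);


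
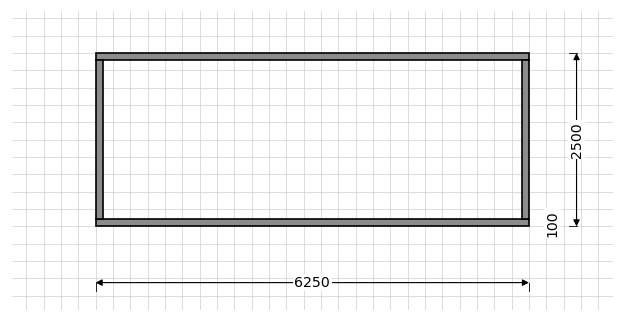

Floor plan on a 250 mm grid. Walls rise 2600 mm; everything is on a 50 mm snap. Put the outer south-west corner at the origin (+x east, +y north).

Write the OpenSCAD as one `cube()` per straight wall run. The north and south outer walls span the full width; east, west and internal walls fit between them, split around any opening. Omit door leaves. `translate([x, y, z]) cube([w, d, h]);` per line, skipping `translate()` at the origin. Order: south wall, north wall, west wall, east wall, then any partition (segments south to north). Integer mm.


cube([6250, 100, 2600]);
translate([0, 2400, 0]) cube([6250, 100, 2600]);
translate([0, 100, 0]) cube([100, 2300, 2600]);
translate([6150, 100, 0]) cube([100, 2300, 2600]);
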